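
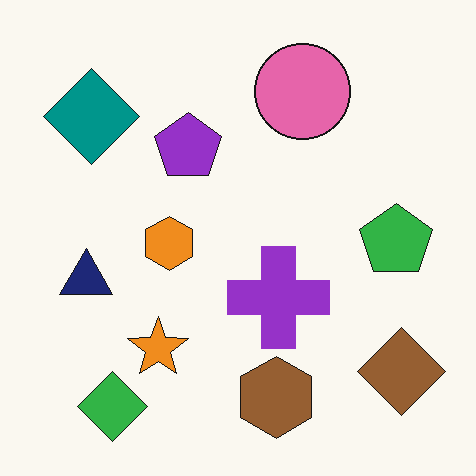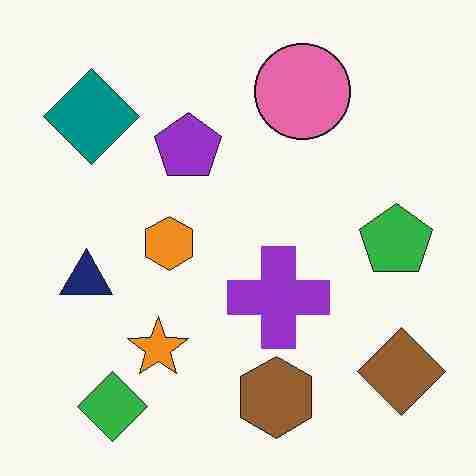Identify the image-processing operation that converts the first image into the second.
It was heavily JPEG-compressed with obvious blocking artifacts.

Blocky 8×8 compression artifacts appear around shape edges and the flat background shows ringing — characteristic JPEG degradation.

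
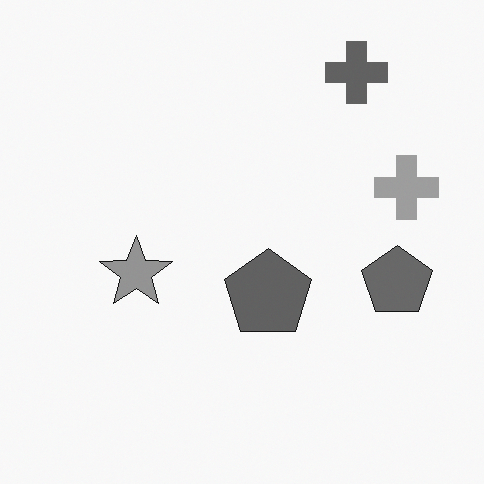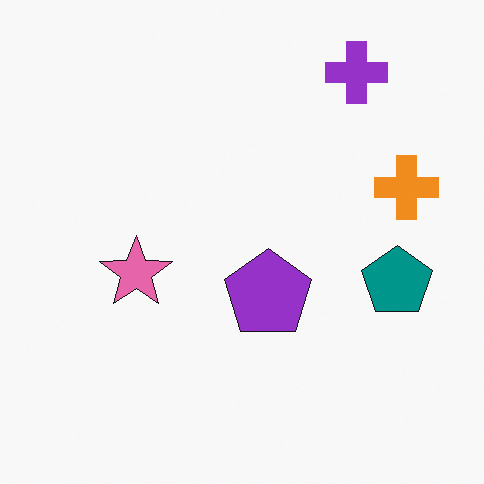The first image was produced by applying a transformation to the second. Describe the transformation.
This is the original image converted to grayscale.

All color is removed — every shape is now a shade of grey.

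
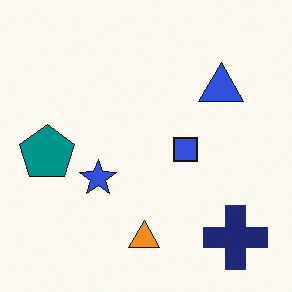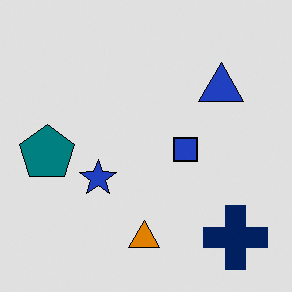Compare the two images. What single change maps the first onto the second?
This is the original image moderately posterized.

Each flat color has snapped to a coarser quantized level — most visibly, the near-white background has dropped to a flat grey.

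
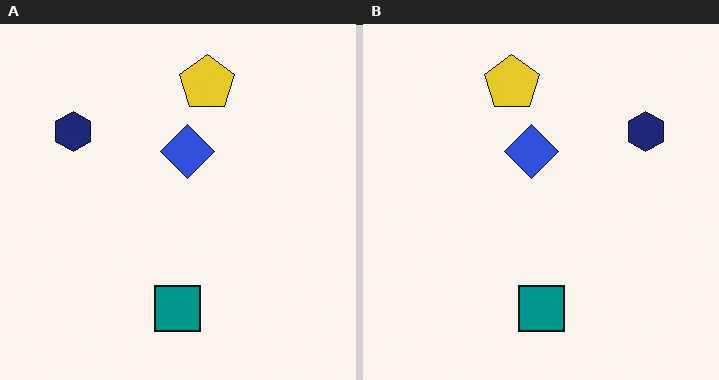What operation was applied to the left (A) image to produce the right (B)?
The transformation is: flipped horizontally (left ↔ right).

The navy hexagon is in the top-left of the left (A) image and the top-right of the right (B) — shapes on opposite sides of the vertical midline have swapped in a mirror flip.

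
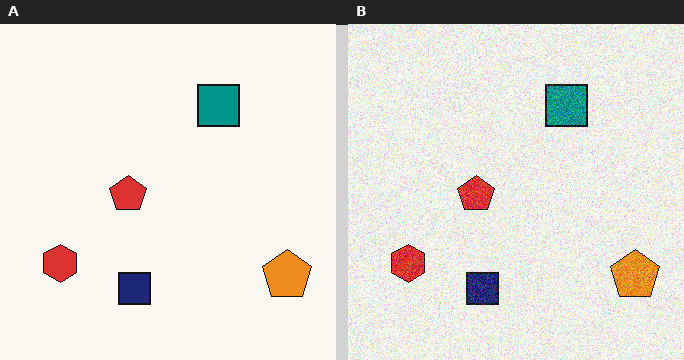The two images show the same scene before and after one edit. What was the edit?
This is the original image degraded with moderate additive noise.

Random speckle covers the whole image, including the flat background.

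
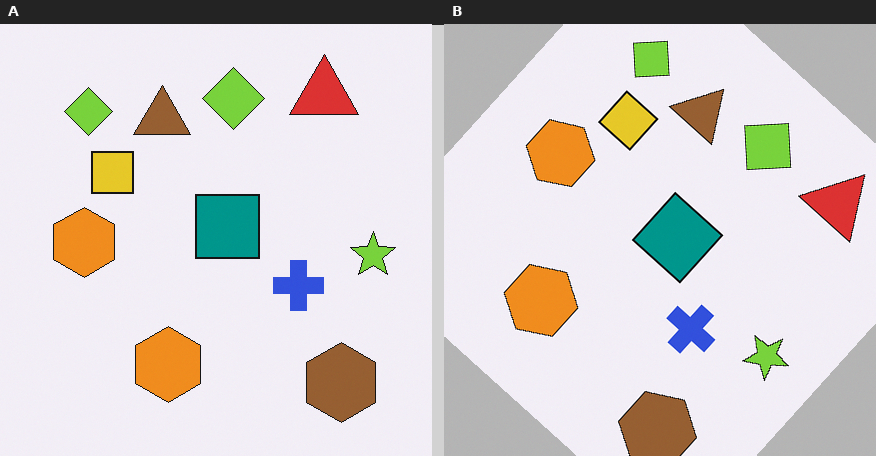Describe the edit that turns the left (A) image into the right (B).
It was rotated clockwise by a large amount — several tens of degrees.

Every shape is tilted by the same angle and the image corners show triangular fill wedges — a whole-image rotation by a non-right angle.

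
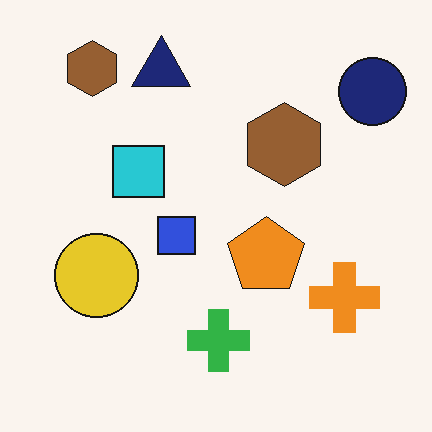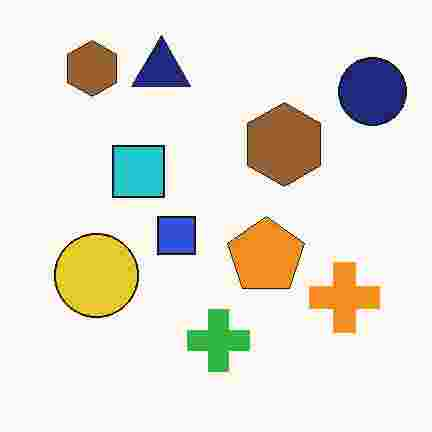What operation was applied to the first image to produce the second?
This is the original image degraded with heavy JPEG compression.

Blocky 8×8 compression artifacts appear around shape edges and the flat background shows ringing — characteristic JPEG degradation.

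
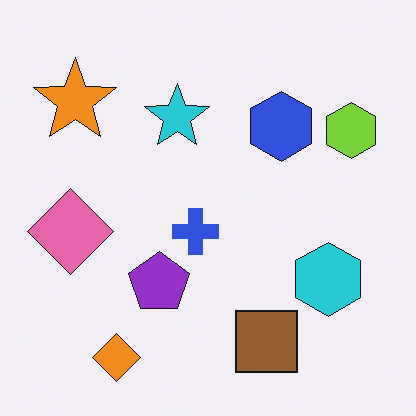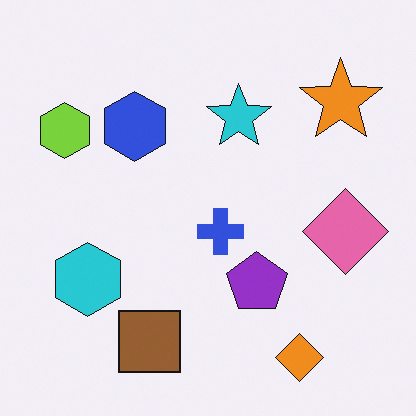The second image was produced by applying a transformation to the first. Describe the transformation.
This is the original image flipped horizontally (left ↔ right).

The lime hexagon is in the top-right of the first image and the top-left of the second — shapes on opposite sides of the vertical midline have swapped in a mirror flip.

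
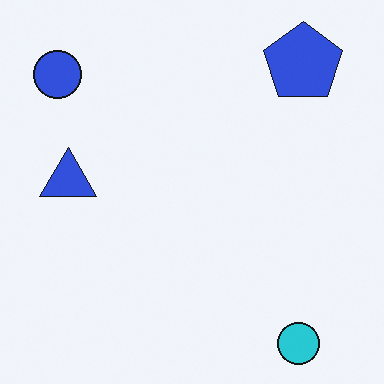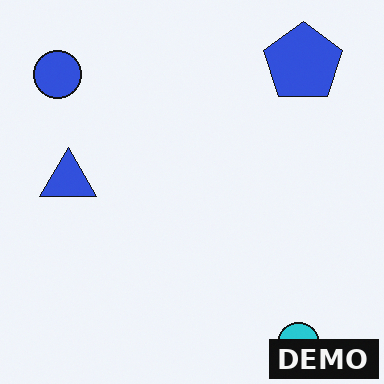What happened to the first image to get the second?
Watermarked with the text "DEMO" in the lower-right corner.

A dark label reading "DEMO" appears in the lower-right corner.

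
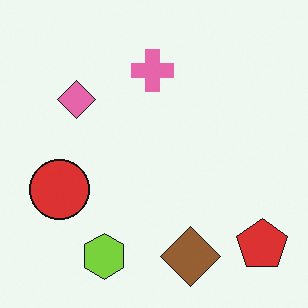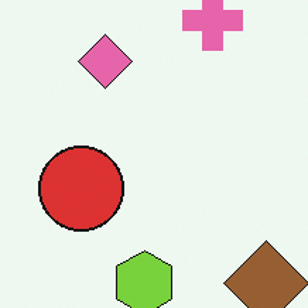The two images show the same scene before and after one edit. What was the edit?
This is the original image cropped slightly and scaled back up.

The visible shapes are larger and the field of view is narrower; shapes near the original edges may be partly or wholly outside the frame — a crop-and-rescale.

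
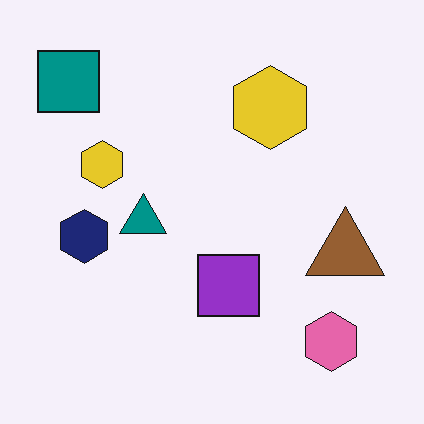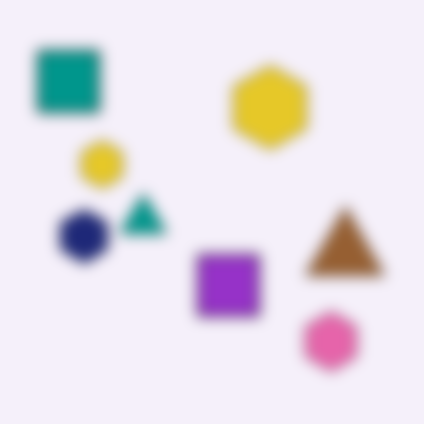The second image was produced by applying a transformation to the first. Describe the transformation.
Strongly gaussian-blurred.

Shape edges and outlines are uniformly softened across the whole image.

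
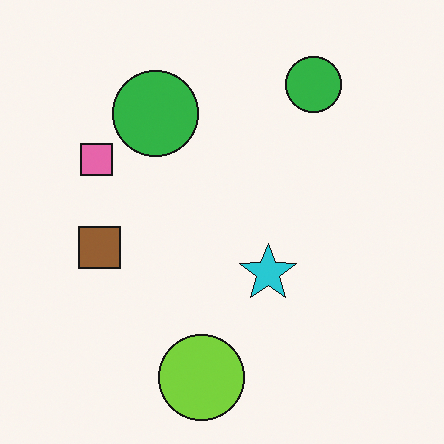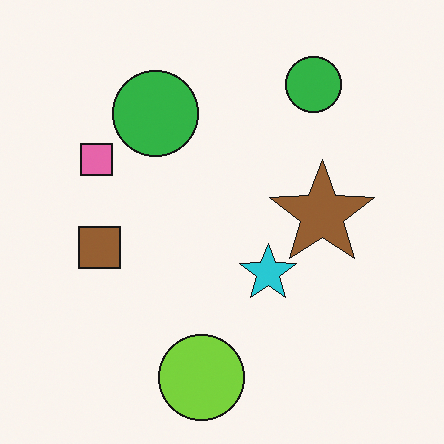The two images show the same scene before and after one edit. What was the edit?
Overlaid with an additional brown star.

A brown star appears in the second image that is absent from the first.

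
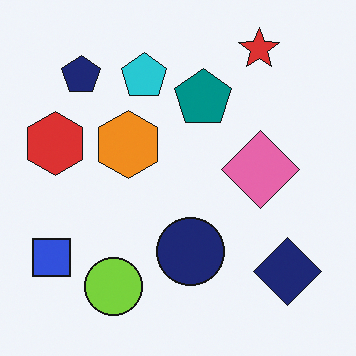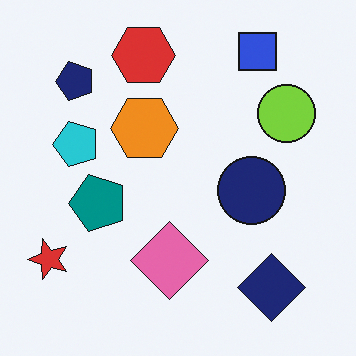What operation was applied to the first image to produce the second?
This is the original image transposed (reflected across the top-left ↔ bottom-right diagonal).

Shapes have swapped their row and column positions — what was in the top-right is now in the bottom-left — a diagonal reflection.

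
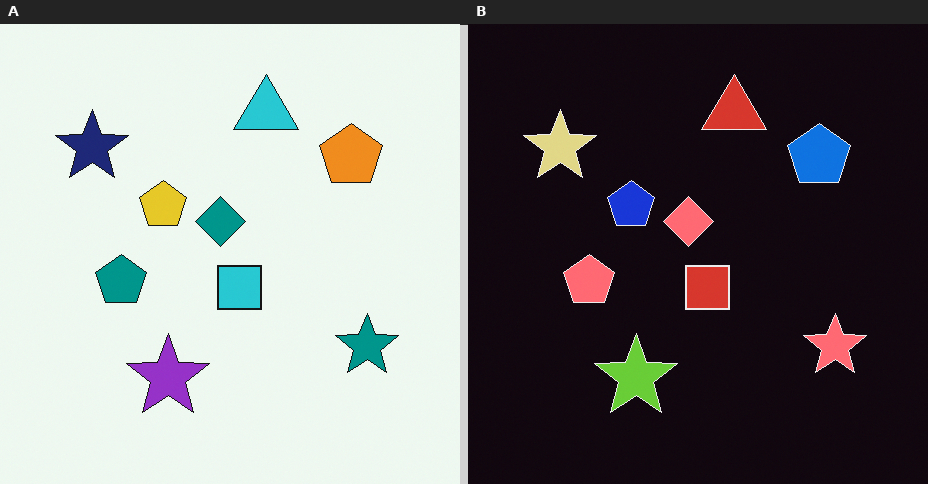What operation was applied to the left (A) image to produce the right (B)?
The image was color-inverted (negative).

The light background has become dark and every shape's color is its complement — a photographic negative.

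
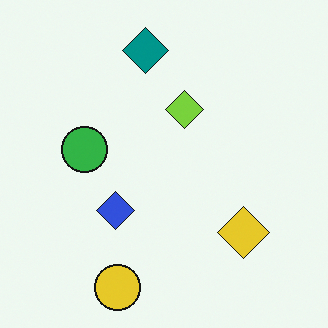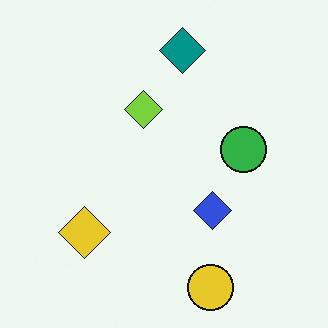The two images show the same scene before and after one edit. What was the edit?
It was flipped horizontally (left ↔ right).

The green circle is in the left of the first image and the right of the second — shapes on opposite sides of the vertical midline have swapped in a mirror flip.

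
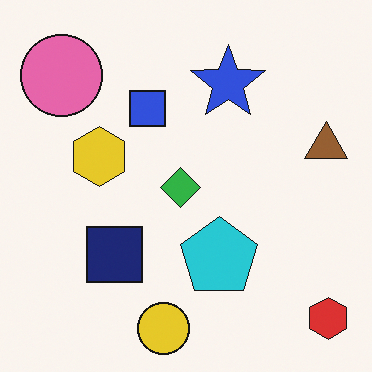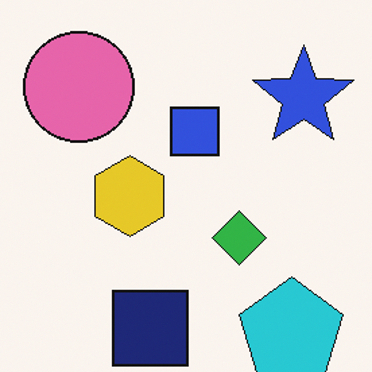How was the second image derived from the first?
The image was cropped slightly and scaled back up.

The visible shapes are larger and the field of view is narrower; shapes near the original edges may be partly or wholly outside the frame — a crop-and-rescale.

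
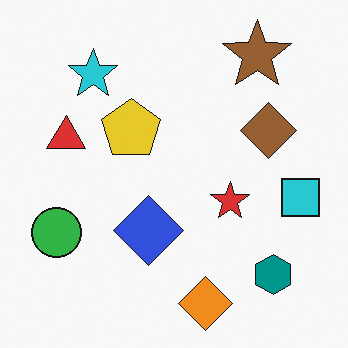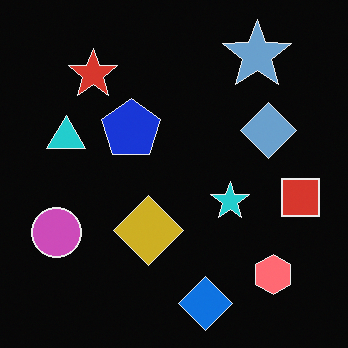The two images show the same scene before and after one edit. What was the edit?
The transformation is: color-inverted (negative).

The light background has become dark and every shape's color is its complement — a photographic negative.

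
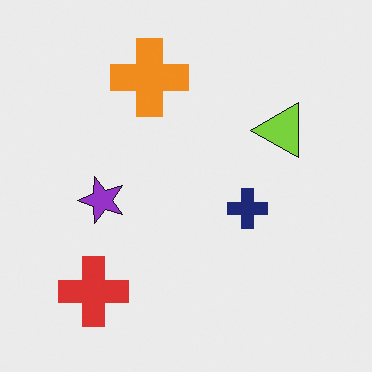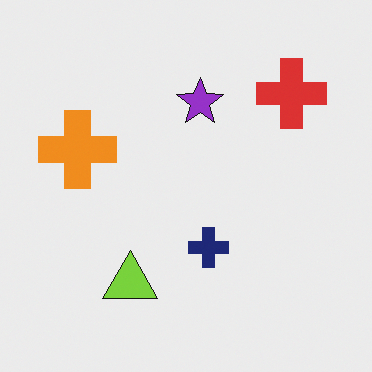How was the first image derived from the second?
The first image is the second transposed (reflected across the top-left ↔ bottom-right diagonal).

Shapes have swapped their row and column positions — what was in the top-right is now in the bottom-left — a diagonal reflection.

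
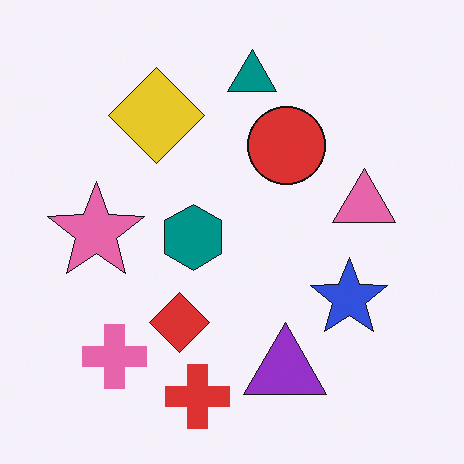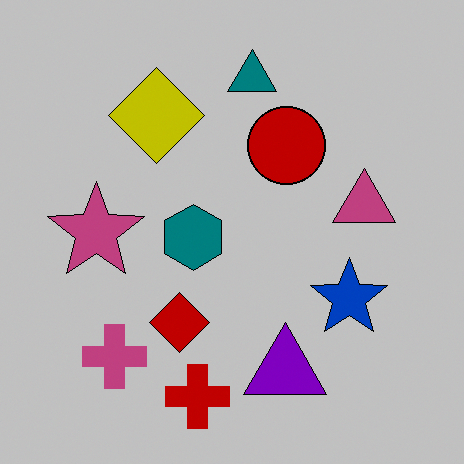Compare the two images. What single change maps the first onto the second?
This is the original image aggressively posterized.

Each flat color has snapped to a coarser quantized level — most visibly, the near-white background has dropped to a flat grey.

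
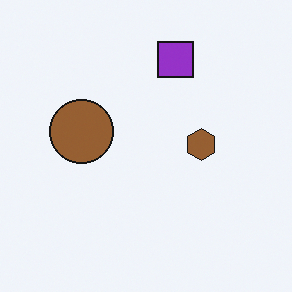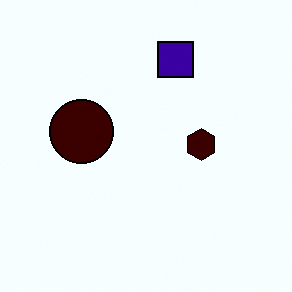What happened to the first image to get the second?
The second image is the first given much higher contrast.

Tones are pushed away from mid-grey across the whole image — a global contrast change.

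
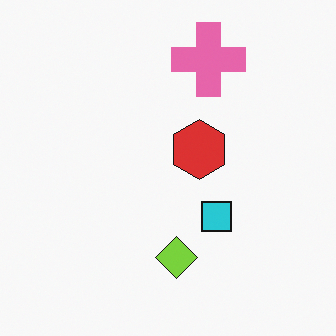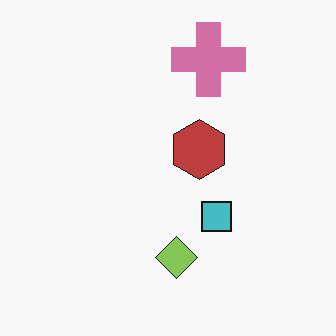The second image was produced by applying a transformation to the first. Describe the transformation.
The second image is the first slightly desaturated.

All colors are more muted and greyish — a global saturation change.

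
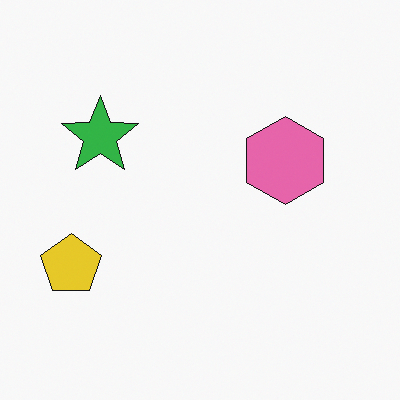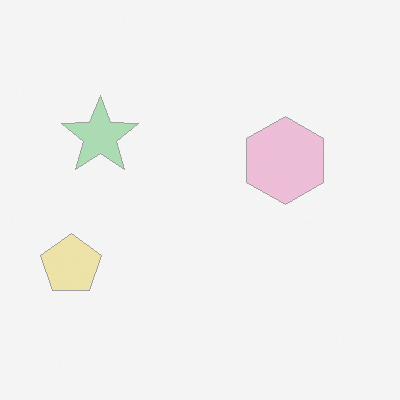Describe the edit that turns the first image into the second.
The second image is the first given much lower contrast.

Tones are pushed toward mid-grey across the whole image — a global contrast change.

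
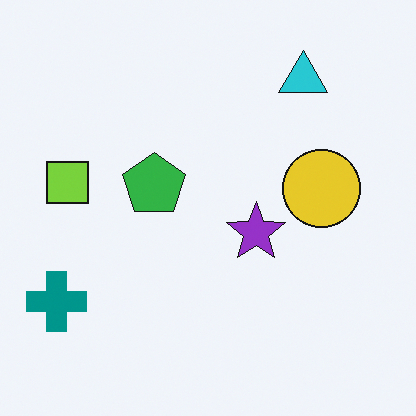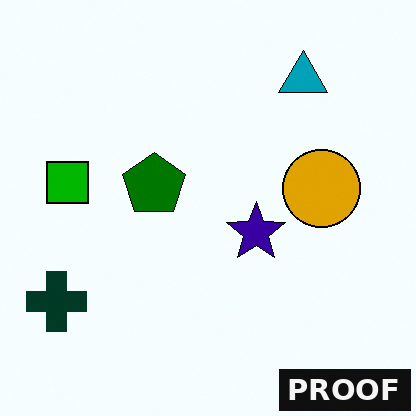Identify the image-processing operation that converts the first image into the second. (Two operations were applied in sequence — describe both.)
The transformation is: boosted in contrast, then watermarked with the text "PROOF" in the lower-right corner.

Tones are pushed away from mid-grey across the whole image — a global contrast change. A dark label reading "PROOF" appears in the lower-right corner.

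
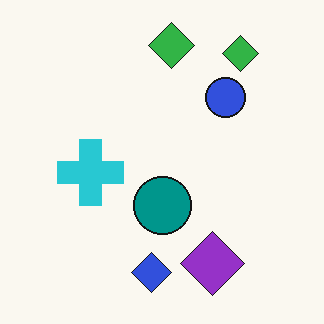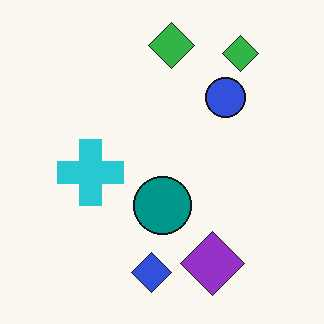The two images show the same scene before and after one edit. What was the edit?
The transformation is: JPEG-compressed with visible artifacts.

Blocky 8×8 compression artifacts appear around shape edges and the flat background shows ringing — characteristic JPEG degradation.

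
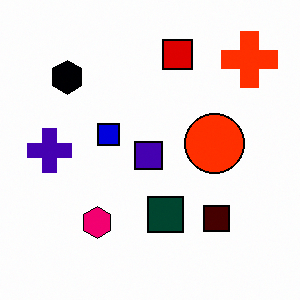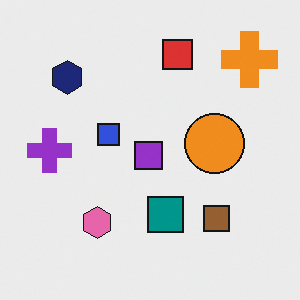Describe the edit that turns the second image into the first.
Given much higher contrast.

Tones are pushed away from mid-grey across the whole image — a global contrast change.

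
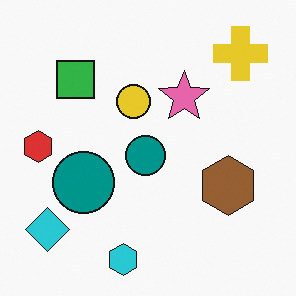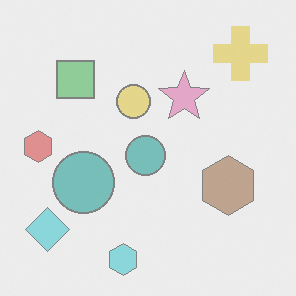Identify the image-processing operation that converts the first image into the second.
It was given much lower contrast.

Tones are pushed toward mid-grey across the whole image — a global contrast change.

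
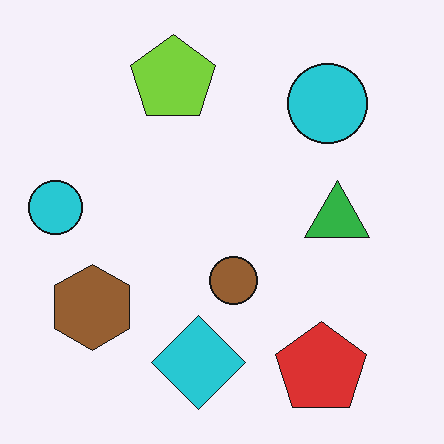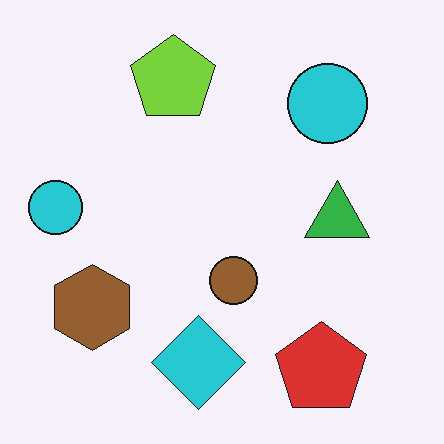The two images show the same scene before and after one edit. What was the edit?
The transformation is: JPEG-compressed with visible artifacts.

Blocky 8×8 compression artifacts appear around shape edges and the flat background shows ringing — characteristic JPEG degradation.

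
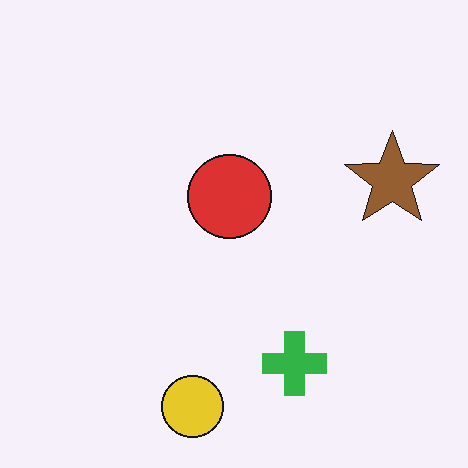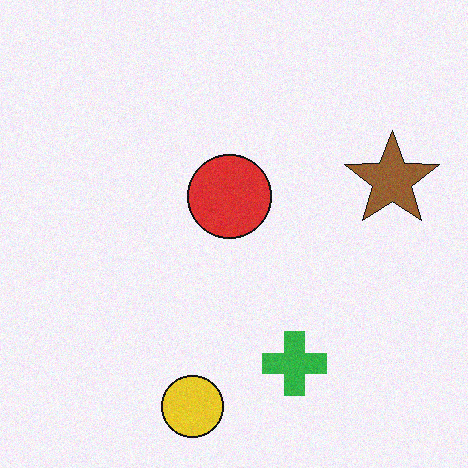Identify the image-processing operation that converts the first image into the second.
The second image is the first degraded with a light layer of grain.

Random speckle covers the whole image, including the flat background.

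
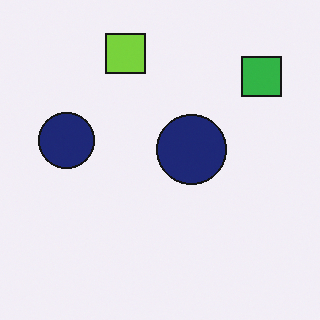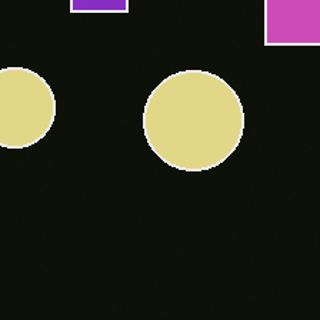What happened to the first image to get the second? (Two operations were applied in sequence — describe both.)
The transformation is: color-inverted (negative), then cropped slightly and scaled back up.

The light background has become dark and every shape's color is its complement — a photographic negative. The visible shapes are larger and the field of view is narrower; shapes near the original edges may be partly or wholly outside the frame — a crop-and-rescale.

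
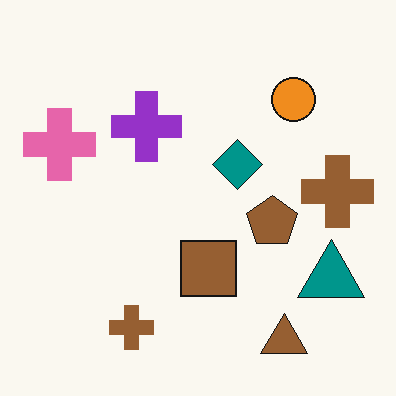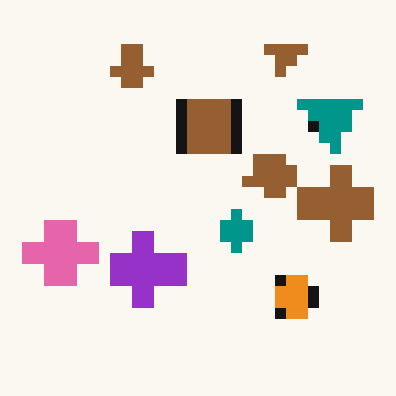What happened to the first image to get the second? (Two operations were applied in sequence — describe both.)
The transformation is: flipped vertically (top ↔ bottom), then coarsely pixelated.

The brown triangle is in the bottom-right of the first image and the top-right of the second — shapes on opposite sides of the horizontal midline have swapped in a mirror flip. Shapes are reduced to large square blocks; fine edges and outlines are lost — a downscale-then-upscale (mosaic) effect.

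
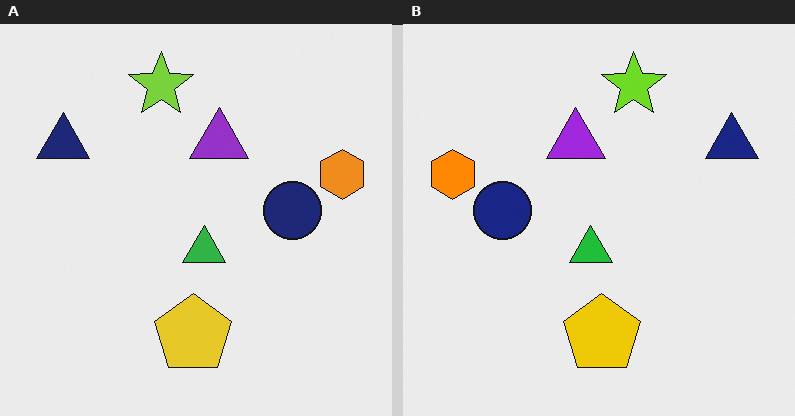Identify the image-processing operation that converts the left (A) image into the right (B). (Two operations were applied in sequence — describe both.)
This is the original image flipped horizontally (left ↔ right), then slightly oversaturated.

The orange hexagon is in the right of the left (A) image and the left of the right (B) — shapes on opposite sides of the vertical midline have swapped in a mirror flip. All colors are more vivid — a global saturation change.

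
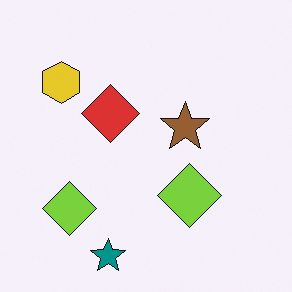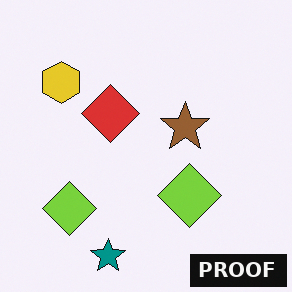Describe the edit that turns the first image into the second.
The transformation is: watermarked with the text "PROOF" in the lower-right corner.

A dark label reading "PROOF" appears in the lower-right corner.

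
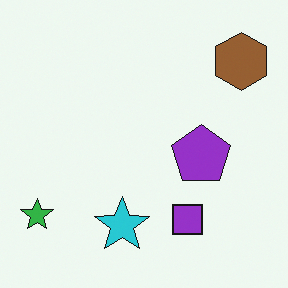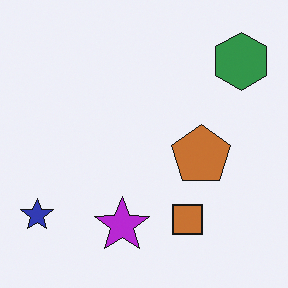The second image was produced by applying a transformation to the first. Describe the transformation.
This is the original image hue-shifted by a moderate amount.

Every shape's color has rotated by the same amount around the hue wheel — a uniform hue shift.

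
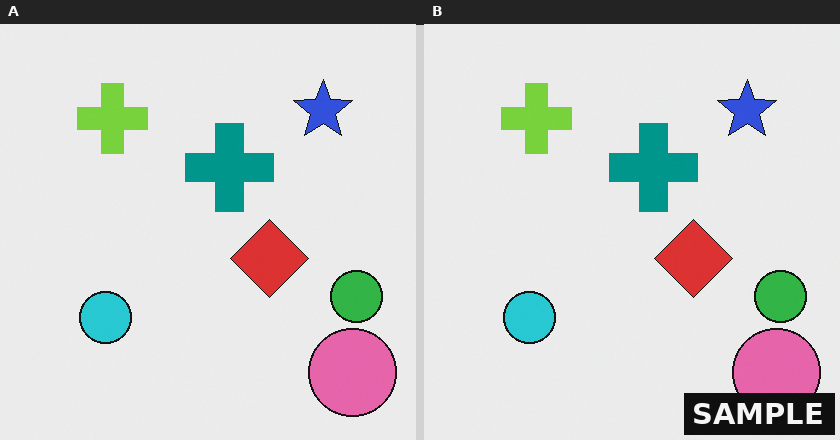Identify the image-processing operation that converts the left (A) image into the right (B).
This is the original image watermarked with the text "SAMPLE" in the lower-right corner.

A dark label reading "SAMPLE" appears in the lower-right corner.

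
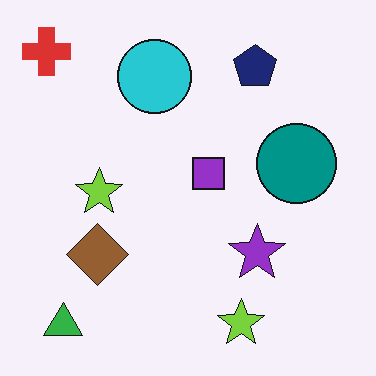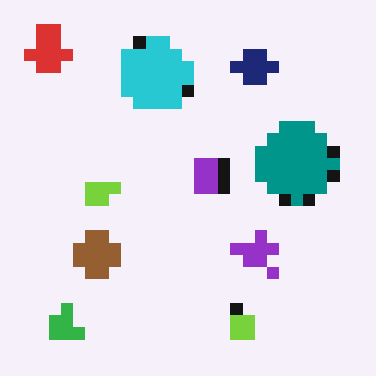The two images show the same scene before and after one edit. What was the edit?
The second image is the first coarsely pixelated.

Shapes are reduced to large square blocks; fine edges and outlines are lost — a downscale-then-upscale (mosaic) effect.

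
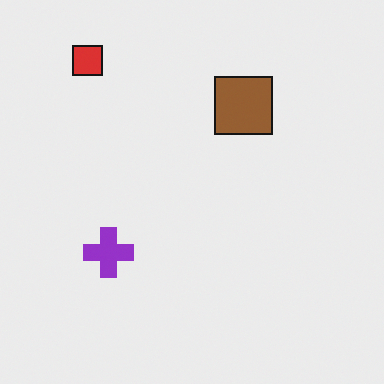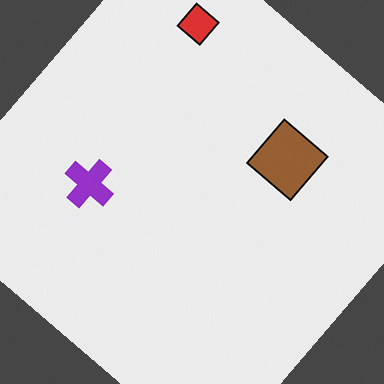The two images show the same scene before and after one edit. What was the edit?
The transformation is: rotated clockwise by a large amount — several tens of degrees.

Every shape is tilted by the same angle and the image corners show triangular fill wedges — a whole-image rotation by a non-right angle.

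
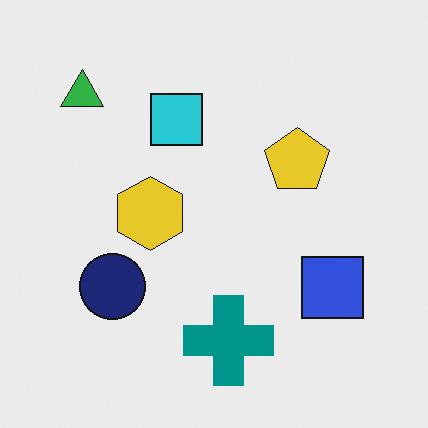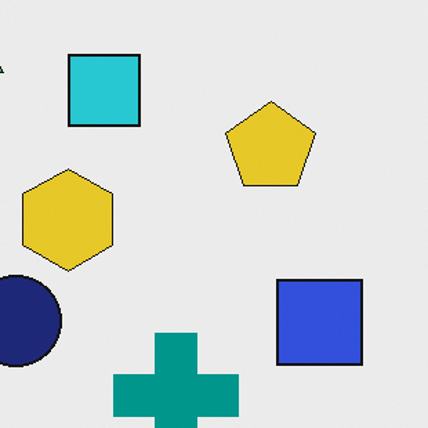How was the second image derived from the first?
The second image is the first cropped slightly and scaled back up.

The visible shapes are larger and the field of view is narrower; shapes near the original edges may be partly or wholly outside the frame — a crop-and-rescale.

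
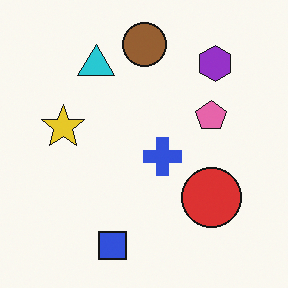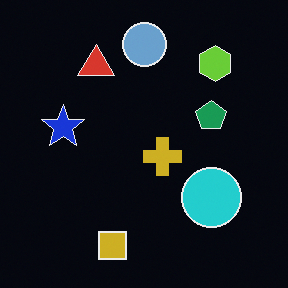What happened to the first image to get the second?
The transformation is: color-inverted (negative).

The light background has become dark and every shape's color is its complement — a photographic negative.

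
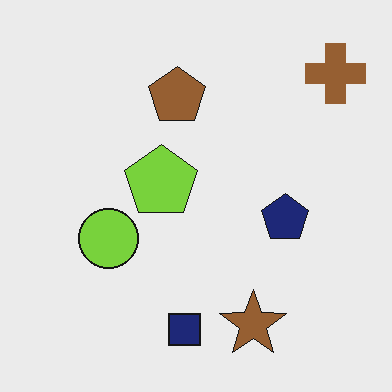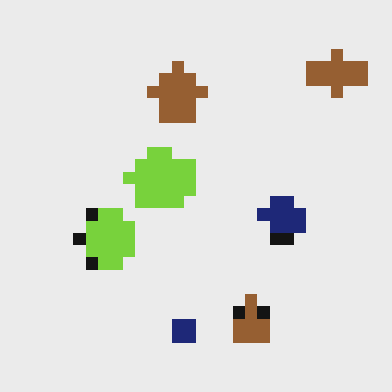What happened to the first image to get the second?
The image was coarsely pixelated.

Shapes are reduced to large square blocks; fine edges and outlines are lost — a downscale-then-upscale (mosaic) effect.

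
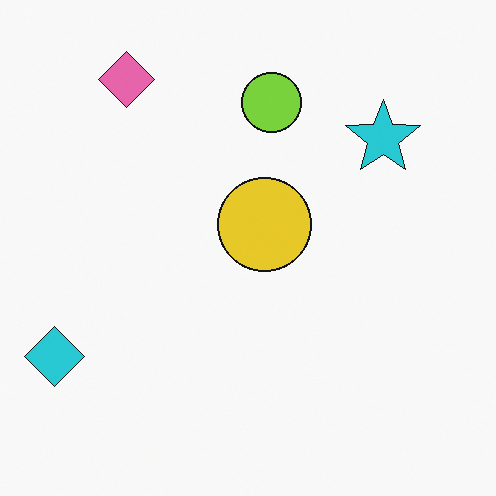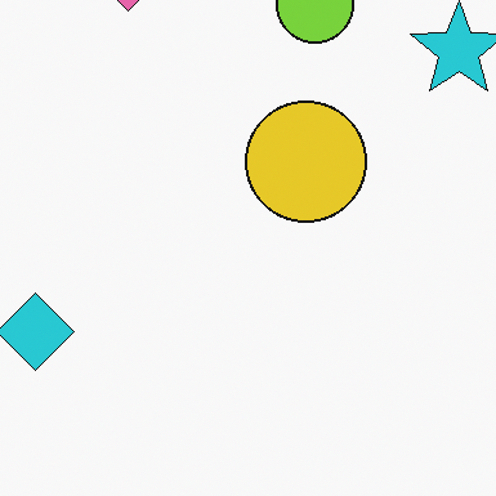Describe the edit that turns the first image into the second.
It was cropped to a modestly smaller region and rescaled.

The visible shapes are larger and the field of view is narrower; shapes near the original edges may be partly or wholly outside the frame — a crop-and-rescale.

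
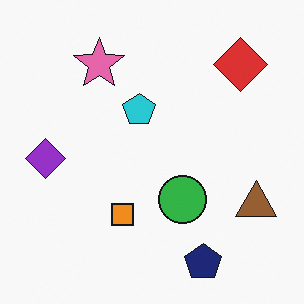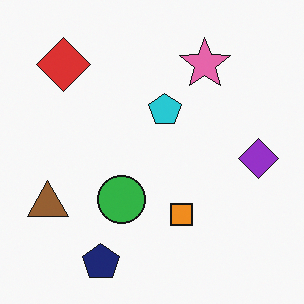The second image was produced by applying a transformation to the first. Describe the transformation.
Flipped horizontally (left ↔ right).

The purple diamond is in the left of the first image and the right of the second — shapes on opposite sides of the vertical midline have swapped in a mirror flip.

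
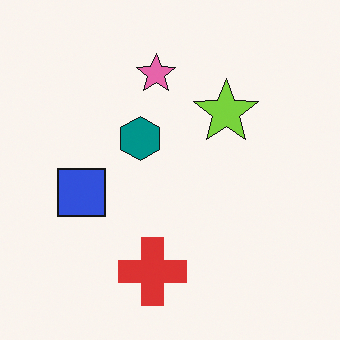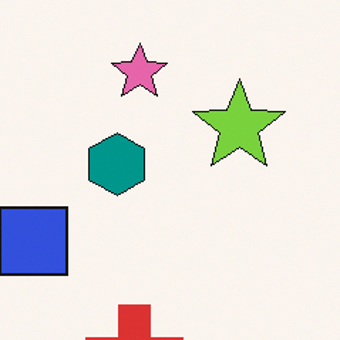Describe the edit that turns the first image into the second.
It was cropped to a modestly smaller region and rescaled.

The visible shapes are larger and the field of view is narrower; shapes near the original edges may be partly or wholly outside the frame — a crop-and-rescale.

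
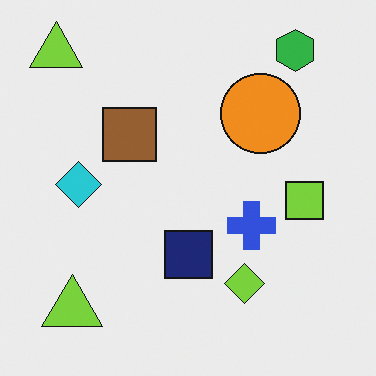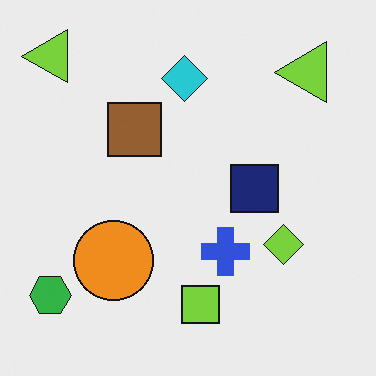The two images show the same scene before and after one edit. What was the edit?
The second image is the first transposed (reflected across the top-left ↔ bottom-right diagonal).

Shapes have swapped their row and column positions — what was in the top-right is now in the bottom-left — a diagonal reflection.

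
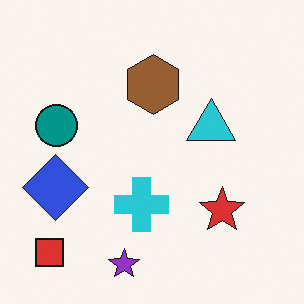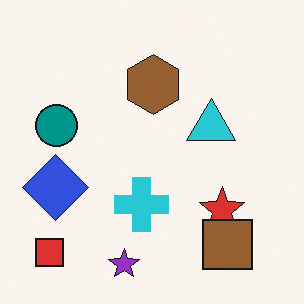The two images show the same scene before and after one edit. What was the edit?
Overlaid with an additional brown square.

A brown square appears in the second image that is absent from the first.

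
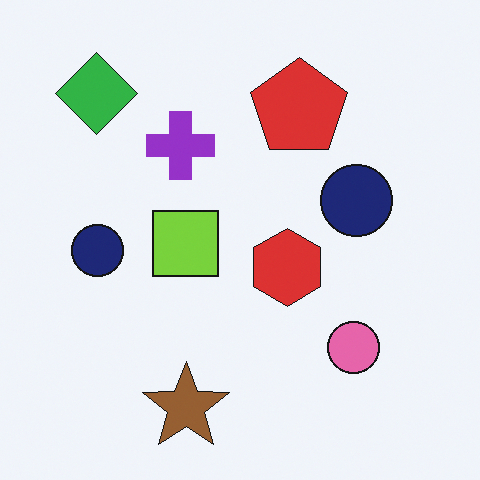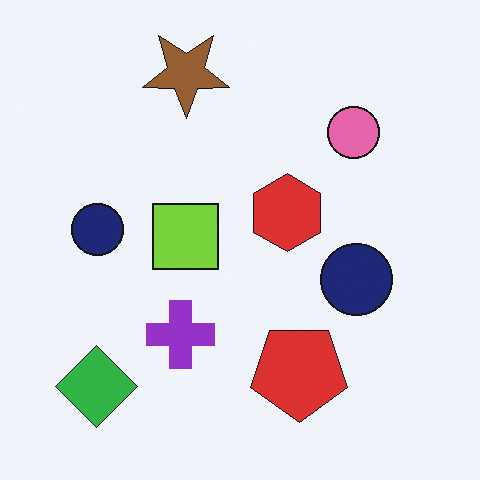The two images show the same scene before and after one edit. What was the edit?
The image was flipped vertically (top ↔ bottom).

The brown star is in the bottom of the first image and the top of the second — shapes on opposite sides of the horizontal midline have swapped in a mirror flip.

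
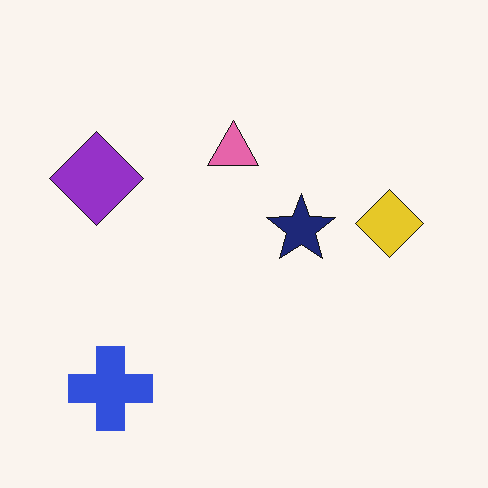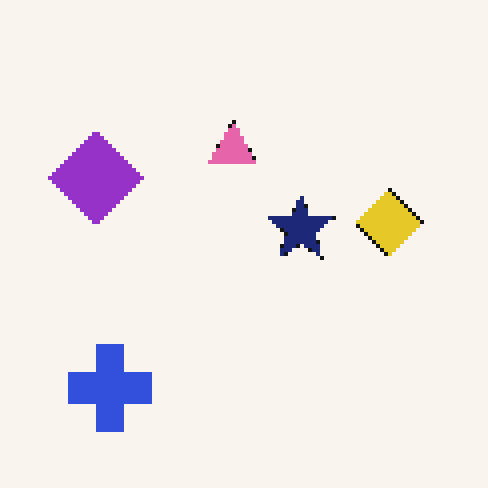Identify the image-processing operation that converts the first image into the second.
The second image is the first lightly pixelated (a mild mosaic effect).

Shapes are reduced to large square blocks; fine edges and outlines are lost — a downscale-then-upscale (mosaic) effect.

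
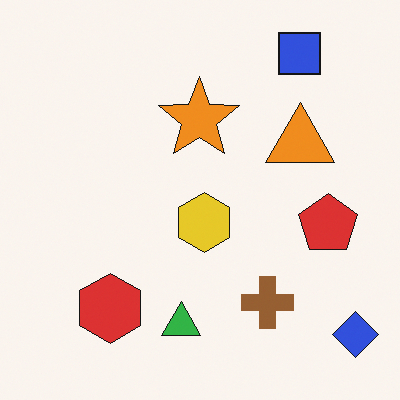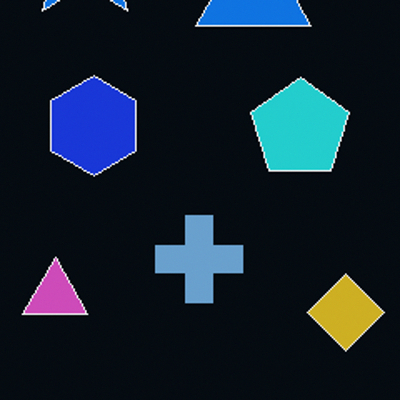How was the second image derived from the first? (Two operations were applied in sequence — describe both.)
The transformation is: cropped tightly and scaled back up, then color-inverted (negative).

The visible shapes are larger and the field of view is narrower; shapes near the original edges may be partly or wholly outside the frame — a crop-and-rescale. The light background has become dark and every shape's color is its complement — a photographic negative.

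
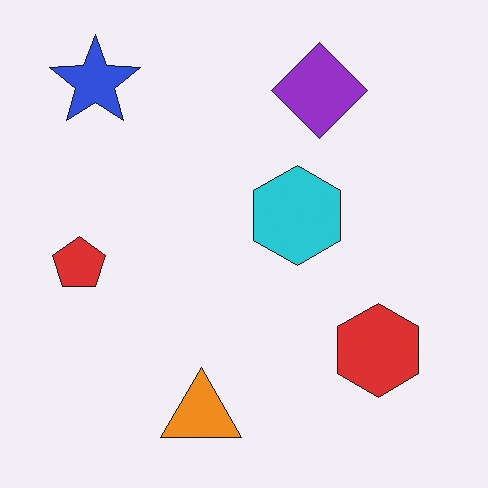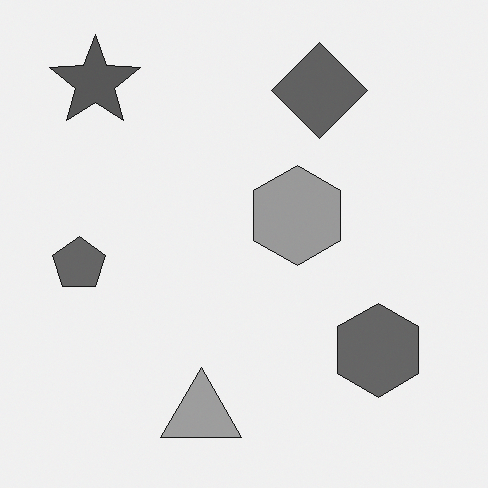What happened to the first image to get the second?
It was converted to grayscale.

All color is removed — every shape is now a shade of grey.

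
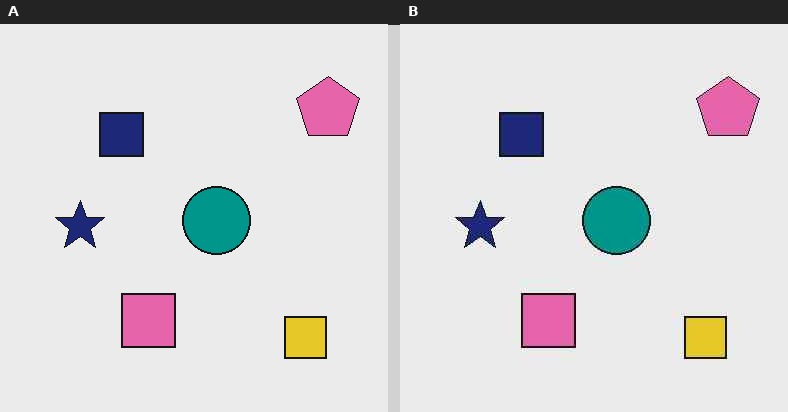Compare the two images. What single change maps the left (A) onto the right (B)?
The right (B) image is the left (A) given moderate JPEG compression.

Blocky 8×8 compression artifacts appear around shape edges and the flat background shows ringing — characteristic JPEG degradation.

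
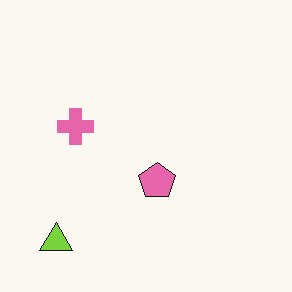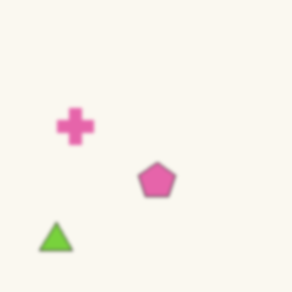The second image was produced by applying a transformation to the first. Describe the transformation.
This is the original image lightly blurred.

Shape edges and outlines are uniformly softened across the whole image.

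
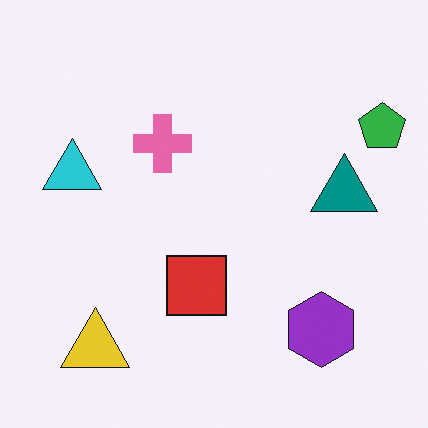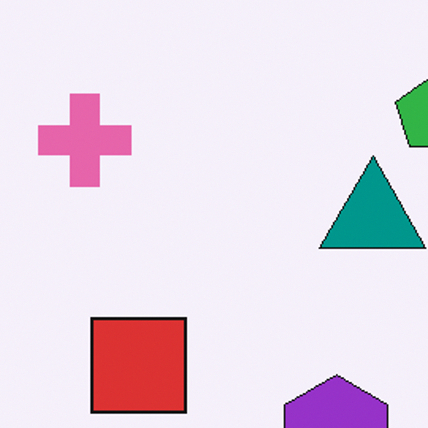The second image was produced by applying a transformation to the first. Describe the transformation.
The second image is the first cropped slightly and scaled back up.

The visible shapes are larger and the field of view is narrower; shapes near the original edges may be partly or wholly outside the frame — a crop-and-rescale.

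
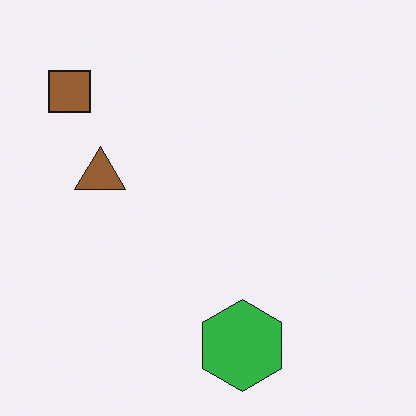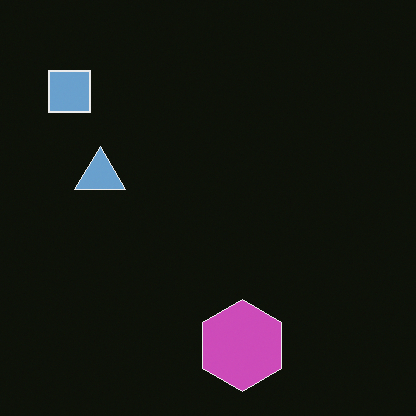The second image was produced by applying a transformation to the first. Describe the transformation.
Color-inverted (negative).

The light background has become dark and every shape's color is its complement — a photographic negative.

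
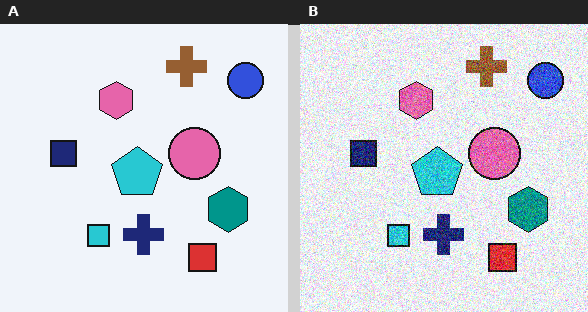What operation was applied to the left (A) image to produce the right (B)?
The right (B) image is the left (A) degraded with heavy additive noise.

Random speckle covers the whole image, including the flat background.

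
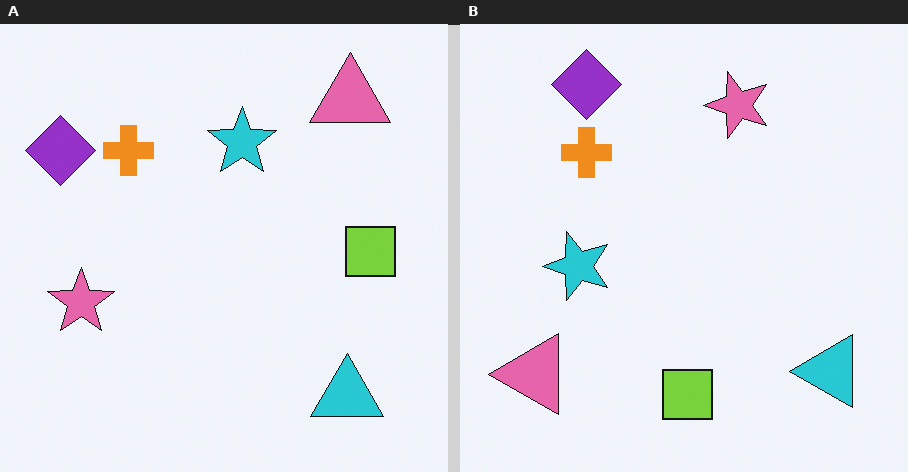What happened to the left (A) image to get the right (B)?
It was transposed (reflected across the top-left ↔ bottom-right diagonal).

Shapes have swapped their row and column positions — what was in the top-right is now in the bottom-left — a diagonal reflection.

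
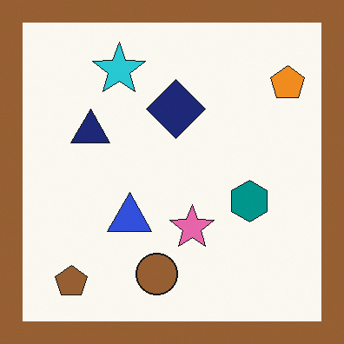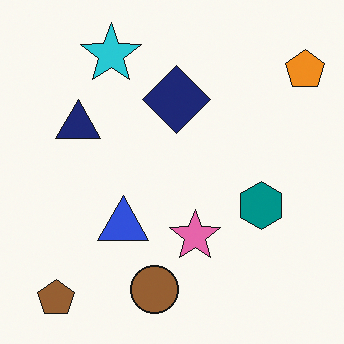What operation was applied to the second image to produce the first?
Framed with a brown border.

A solid brown frame runs around the edge of the first image, with the content slightly shrunk inside it.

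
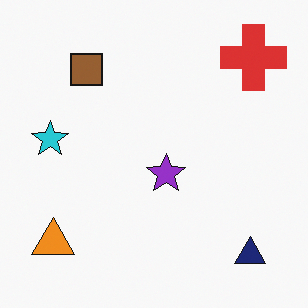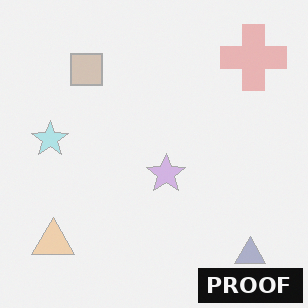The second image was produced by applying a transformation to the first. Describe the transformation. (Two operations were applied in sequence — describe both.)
The second image is the first given much lower contrast, then watermarked with the text "PROOF" in the lower-right corner.

Tones are pushed toward mid-grey across the whole image — a global contrast change. A dark label reading "PROOF" appears in the lower-right corner.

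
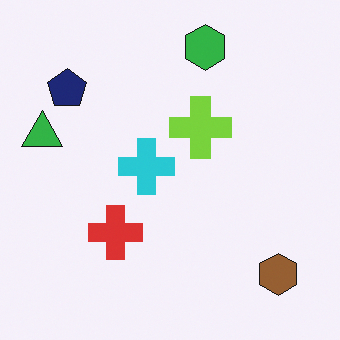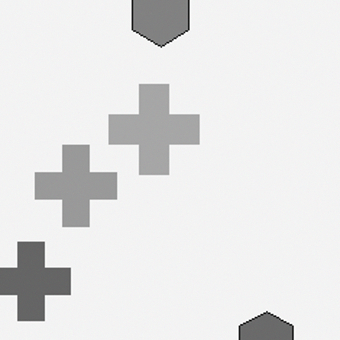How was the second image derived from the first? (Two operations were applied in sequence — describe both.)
The image was converted to grayscale, then cropped slightly and scaled back up.

All color is removed — every shape is now a shade of grey. The visible shapes are larger and the field of view is narrower; shapes near the original edges may be partly or wholly outside the frame — a crop-and-rescale.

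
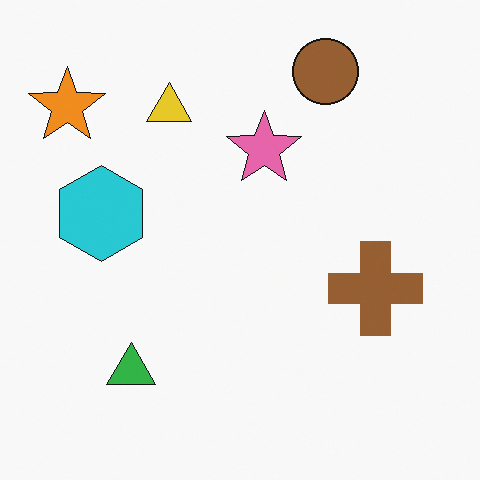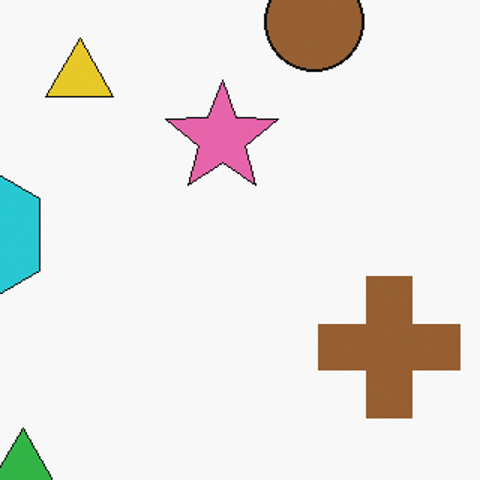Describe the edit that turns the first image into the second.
Cropped to a modestly smaller region and rescaled.

The visible shapes are larger and the field of view is narrower; shapes near the original edges may be partly or wholly outside the frame — a crop-and-rescale.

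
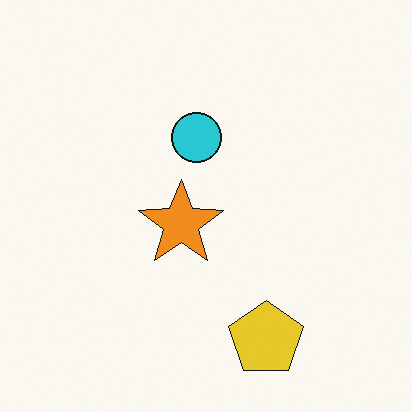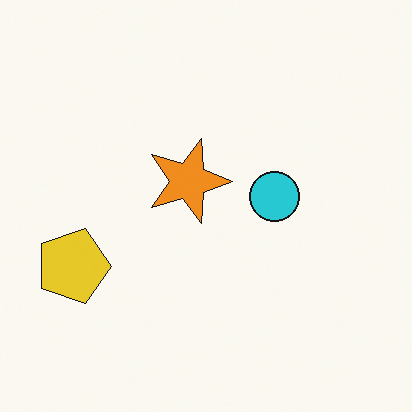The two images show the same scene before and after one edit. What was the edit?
The transformation is: rotated 90° clockwise.

The yellow pentagon sits in the bottom of the first image and the left of the second — consistent with a whole-image 90° clockwise rotation.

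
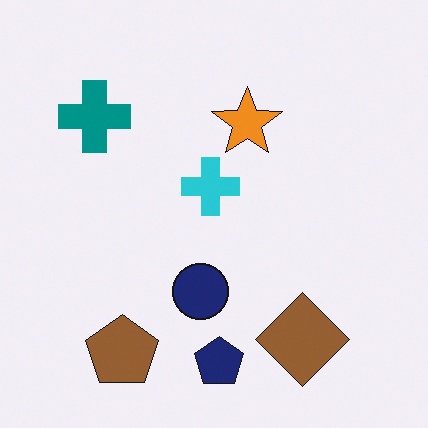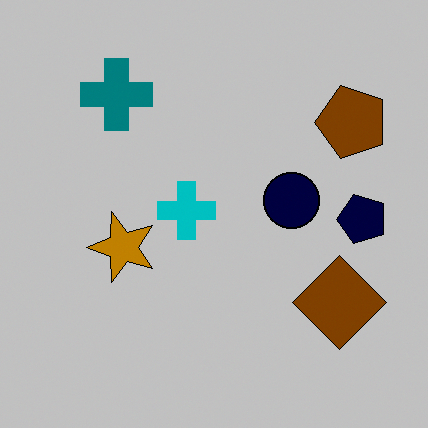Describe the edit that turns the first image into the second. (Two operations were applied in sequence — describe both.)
The second image is the first transposed (reflected across the top-left ↔ bottom-right diagonal), then heavily posterized to just a handful of flat colors.

Shapes have swapped their row and column positions — what was in the top-right is now in the bottom-left — a diagonal reflection. Each flat color has snapped to a coarser quantized level — most visibly, the near-white background has dropped to a flat grey.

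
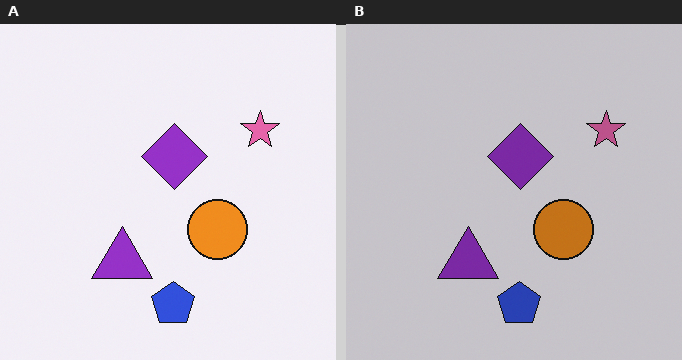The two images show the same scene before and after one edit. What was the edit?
The right (B) image is the left (A) darkened a little.

Every pixel — background and shapes alike — is uniformly darkened.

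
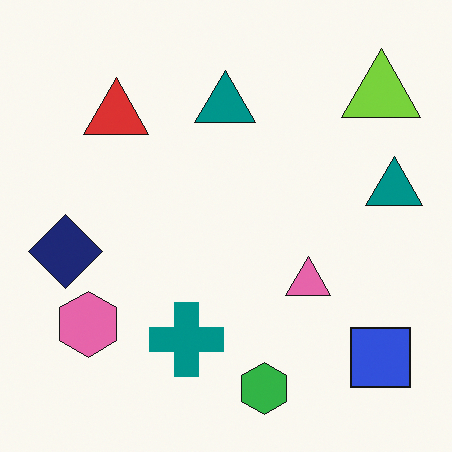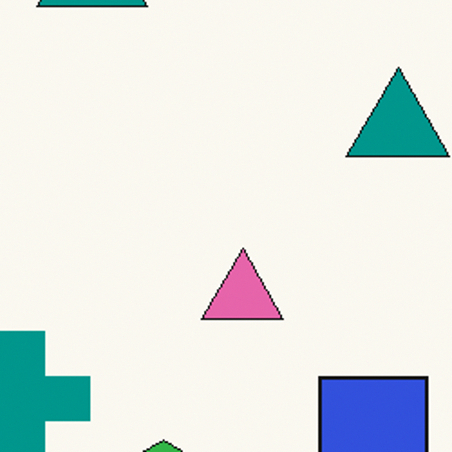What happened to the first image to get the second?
The image was cropped to a noticeably smaller region and rescaled.

The visible shapes are larger and the field of view is narrower; shapes near the original edges may be partly or wholly outside the frame — a crop-and-rescale.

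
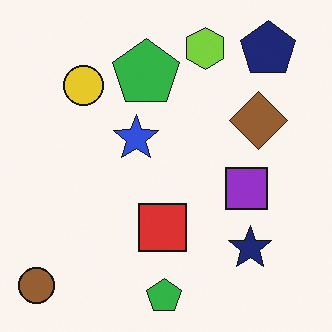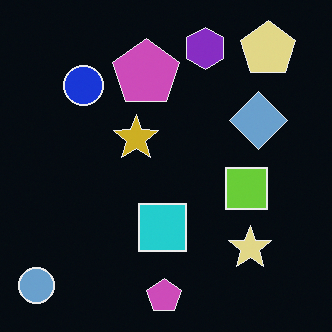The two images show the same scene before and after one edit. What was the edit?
This is the original image color-inverted (negative).

The light background has become dark and every shape's color is its complement — a photographic negative.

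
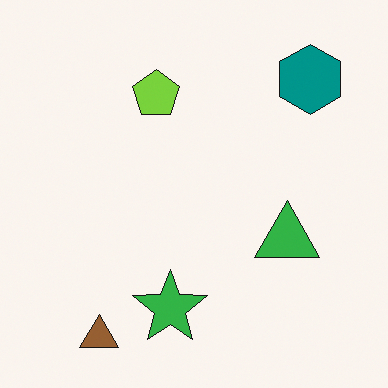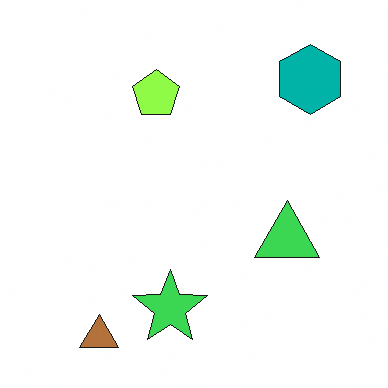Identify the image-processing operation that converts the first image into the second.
It was brightened a little.

Every pixel — background and shapes alike — is uniformly brightened.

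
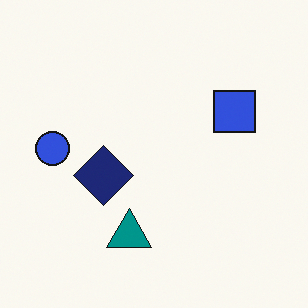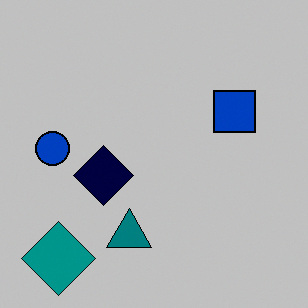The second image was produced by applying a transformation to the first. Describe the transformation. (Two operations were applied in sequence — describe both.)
Aggressively posterized, then overlaid with an additional teal diamond.

Each flat color has snapped to a coarser quantized level — most visibly, the near-white background has dropped to a flat grey. A teal diamond appears in the second image that is absent from the first.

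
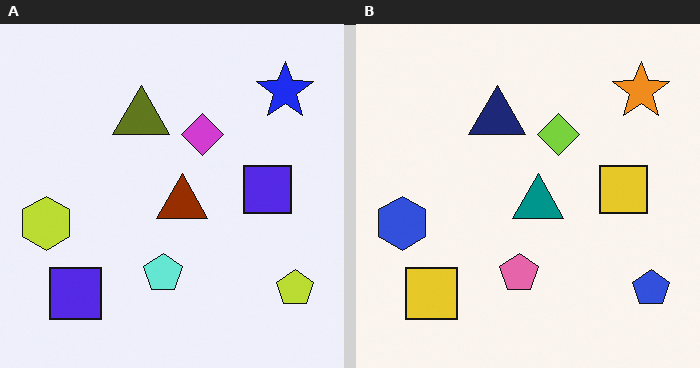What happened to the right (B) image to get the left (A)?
Hue-shifted through roughly half the color wheel.

Every shape's color has rotated by the same amount around the hue wheel — a uniform hue shift.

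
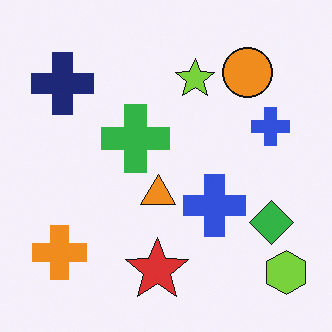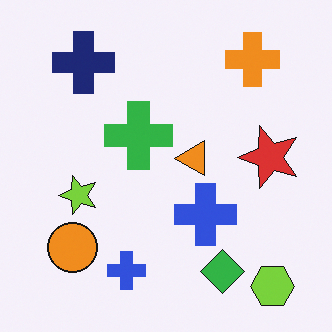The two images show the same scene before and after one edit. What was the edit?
The transformation is: transposed (reflected across the top-left ↔ bottom-right diagonal).

Shapes have swapped their row and column positions — what was in the top-right is now in the bottom-left — a diagonal reflection.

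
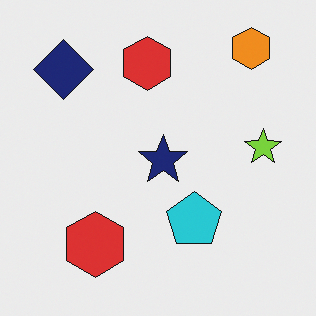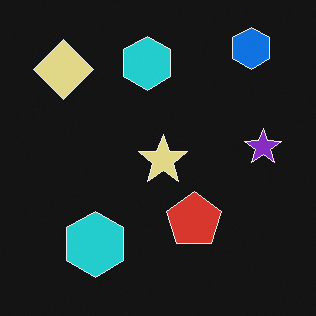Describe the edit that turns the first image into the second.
The transformation is: color-inverted (negative).

The light background has become dark and every shape's color is its complement — a photographic negative.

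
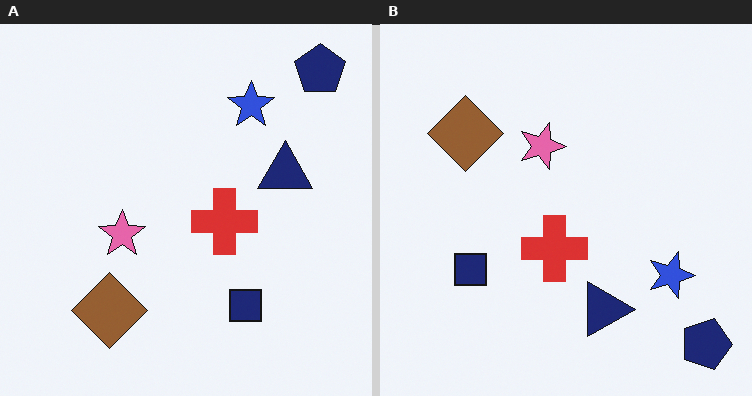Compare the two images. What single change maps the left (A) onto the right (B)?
This is the original image rotated 90° clockwise.

The navy pentagon sits in the top-right of the left (A) image and the bottom-right of the right (B) — consistent with a whole-image 90° clockwise rotation.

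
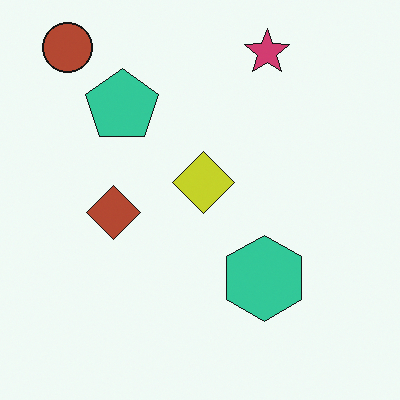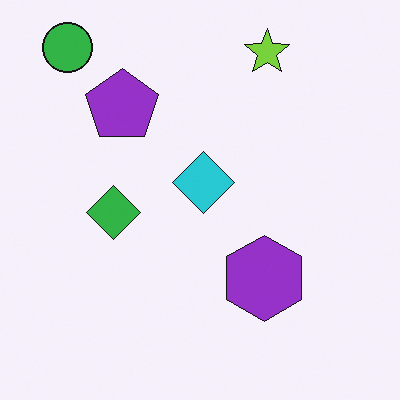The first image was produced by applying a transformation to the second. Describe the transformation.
The first image is the second hue-shifted through roughly half the color wheel.

Every shape's color has rotated by the same amount around the hue wheel — a uniform hue shift.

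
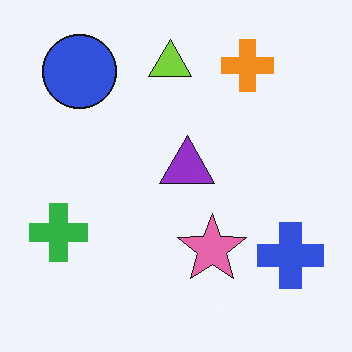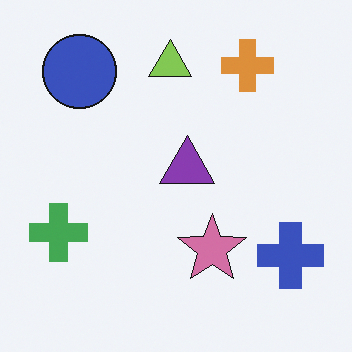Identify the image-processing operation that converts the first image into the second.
This is the original image slightly desaturated.

All colors are more muted and greyish — a global saturation change.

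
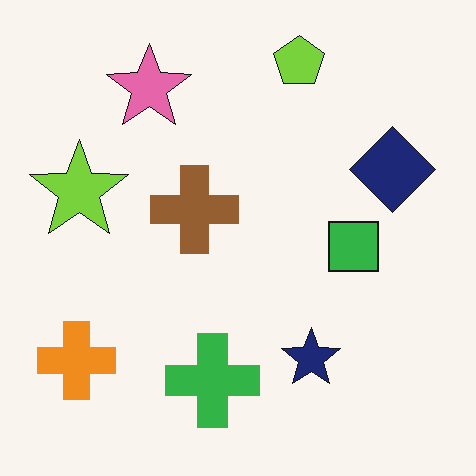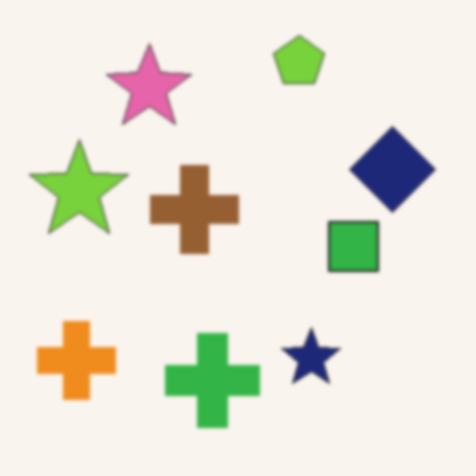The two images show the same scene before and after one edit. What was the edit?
Given a subtle gaussian blur.

Shape edges and outlines are uniformly softened across the whole image.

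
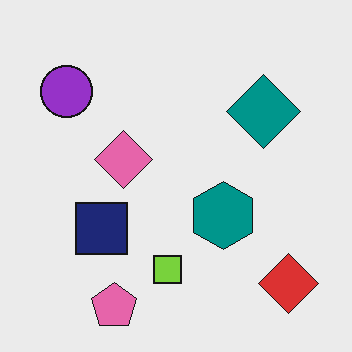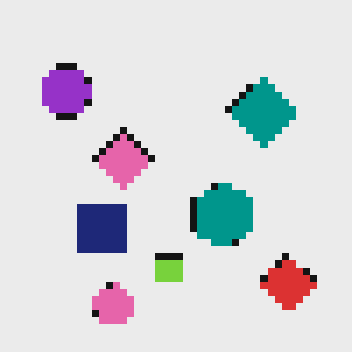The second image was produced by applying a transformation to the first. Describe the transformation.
It was moderately pixelated.

Shapes are reduced to large square blocks; fine edges and outlines are lost — a downscale-then-upscale (mosaic) effect.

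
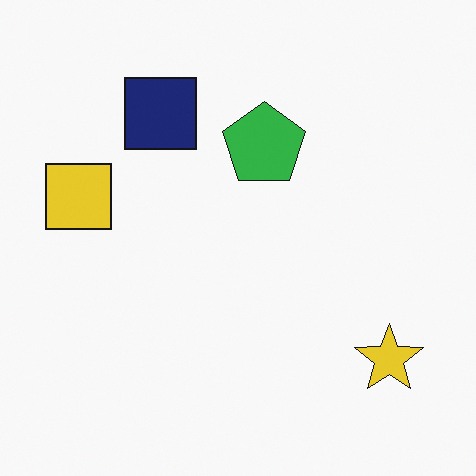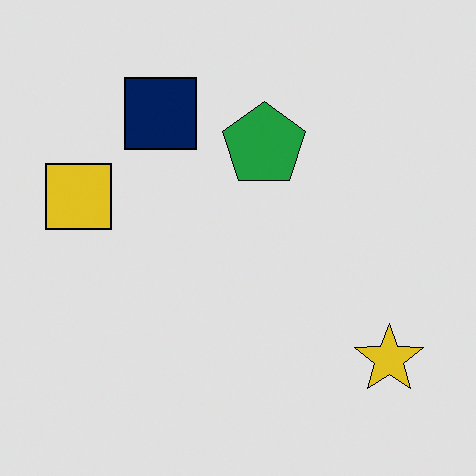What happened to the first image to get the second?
The second image is the first moderately posterized.

Each flat color has snapped to a coarser quantized level — most visibly, the near-white background has dropped to a flat grey.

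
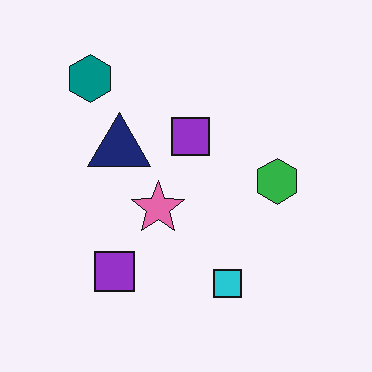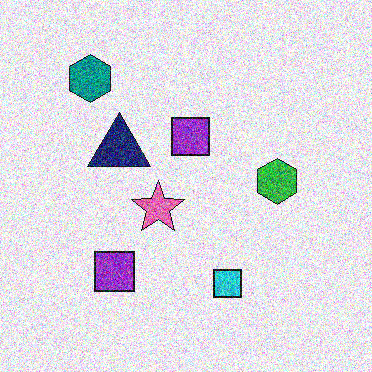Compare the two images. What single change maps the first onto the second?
The second image is the first degraded with heavy additive noise.

Random speckle covers the whole image, including the flat background.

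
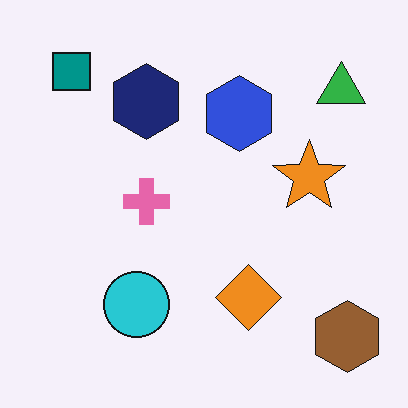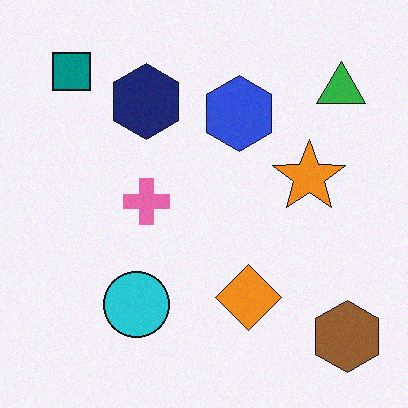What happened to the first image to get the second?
The transformation is: degraded with subtle gaussian noise.

Random speckle covers the whole image, including the flat background.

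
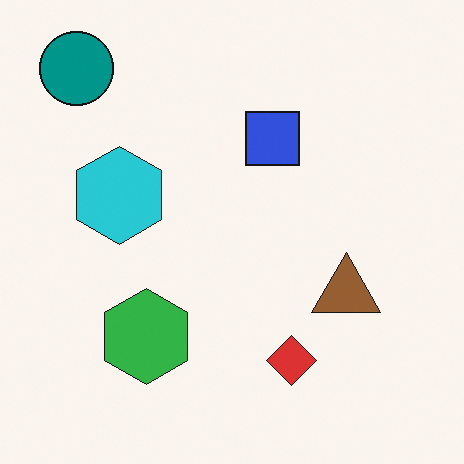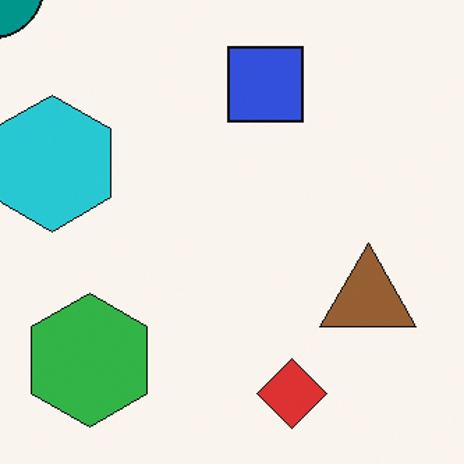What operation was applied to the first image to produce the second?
It was cropped to a modestly smaller region and rescaled.

The visible shapes are larger and the field of view is narrower; shapes near the original edges may be partly or wholly outside the frame — a crop-and-rescale.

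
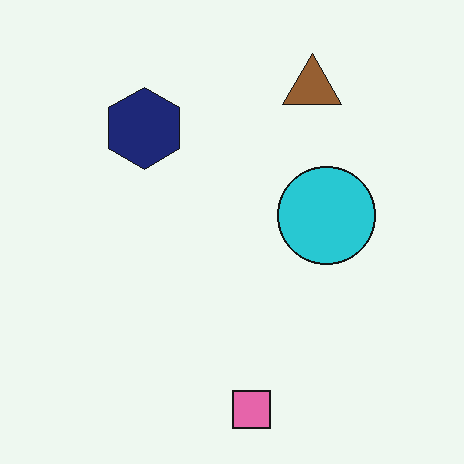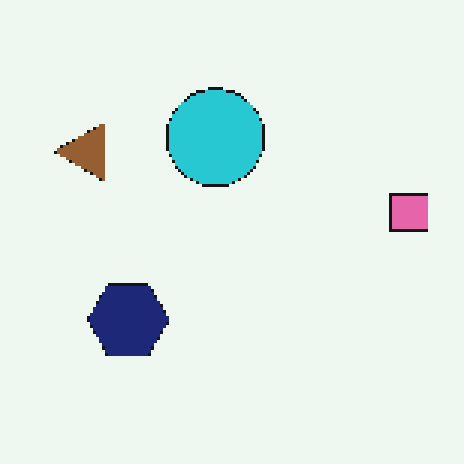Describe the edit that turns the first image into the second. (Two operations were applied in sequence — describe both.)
The image was mildly pixelated, then rotated 90° counter-clockwise.

Shapes are reduced to large square blocks; fine edges and outlines are lost — a downscale-then-upscale (mosaic) effect. The pink square sits in the bottom of the first image and the right of the second — consistent with a whole-image 90° counter-clockwise rotation.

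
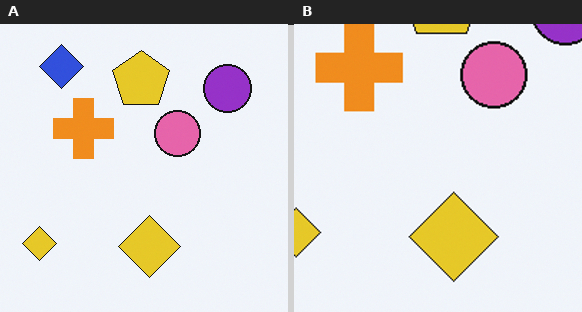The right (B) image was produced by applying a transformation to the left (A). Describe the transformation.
The transformation is: cropped to a modestly smaller region and rescaled.

The visible shapes are larger and the field of view is narrower; shapes near the original edges may be partly or wholly outside the frame — a crop-and-rescale.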